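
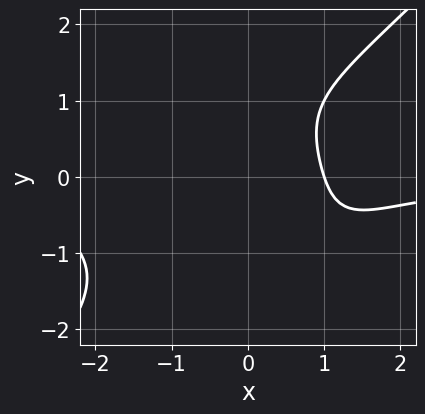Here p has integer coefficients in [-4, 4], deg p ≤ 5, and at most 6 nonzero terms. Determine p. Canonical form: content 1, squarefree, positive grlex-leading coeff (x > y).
x^3*y - y^4 + 3*x - 3

(a) The degree is 4 — no degree-3 curve has this shape.
(b) From the visible intercepts: the curve avoids every integer y-axis point in the box; it crosses the x-axis at the gridline x = 1.
(c) Putting this together gives p.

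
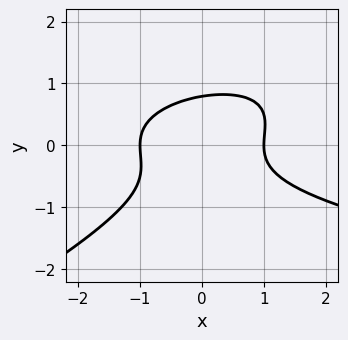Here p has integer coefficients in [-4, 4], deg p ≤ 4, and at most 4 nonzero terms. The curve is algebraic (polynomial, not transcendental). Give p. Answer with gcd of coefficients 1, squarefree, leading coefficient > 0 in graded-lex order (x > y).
x*y^2 - 2*y^3 - x^2 + 1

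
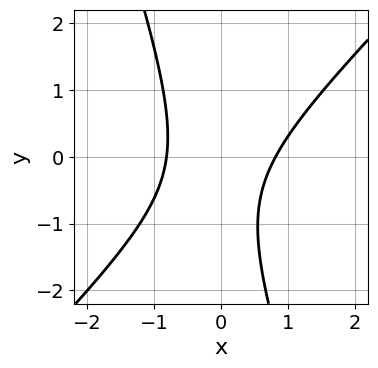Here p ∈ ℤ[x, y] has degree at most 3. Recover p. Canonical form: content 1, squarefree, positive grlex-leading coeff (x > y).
deg p = 2.
Against the integer gridlines: it misses every integer gridline on the y-axis.
Together with the visible shape, these determine p as stated.

3*x^2 - 2*x*y - y^2 - y - 2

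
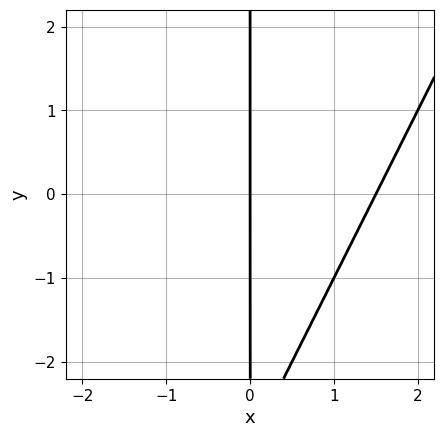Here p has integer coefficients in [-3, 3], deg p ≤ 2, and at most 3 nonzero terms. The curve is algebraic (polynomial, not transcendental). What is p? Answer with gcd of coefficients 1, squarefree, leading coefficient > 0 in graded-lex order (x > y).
First, deg p = 2.
Then, reading off the gridlines: it meets the x-axis at x = 0 (among the integer gridlines); the visible y-axis segment lies entirely on the curve.
Finally, putting this together gives p.

2*x^2 - x*y - 3*x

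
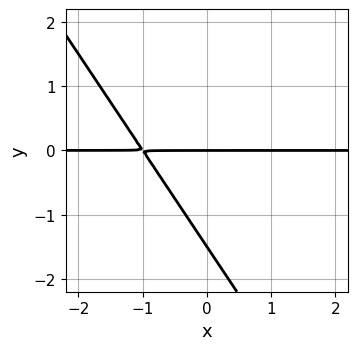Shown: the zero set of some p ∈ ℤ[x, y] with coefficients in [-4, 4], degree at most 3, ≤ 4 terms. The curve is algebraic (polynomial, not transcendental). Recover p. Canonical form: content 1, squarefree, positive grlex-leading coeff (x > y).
3*x*y + 2*y^2 + 3*y

First, deg p = 2. No degree-1 curve has this shape.
Then, observable constraints: it meets the y-axis at y = 0 (among the integer gridlines); the visible x-axis segment lies entirely on the curve.
Finally, solving for integer coefficients yields p as stated.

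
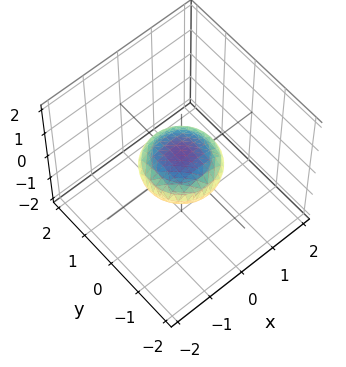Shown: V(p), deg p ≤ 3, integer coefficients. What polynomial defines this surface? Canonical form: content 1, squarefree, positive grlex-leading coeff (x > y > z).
1. deg p = 2.
2. Symmetries: rotational symmetry about the z-axis ⇒ p depends on x, y only through x² + y².
3. Observable constraints: a circular section at z = 0 has radius exactly 1; among the integer gridlines, it crosses the x-axis at x ∈ {-1, 1}; the y-axis gridline crossings are at y ∈ {-1, 1}.
4. Putting this together gives p.

x^2 + y^2 + 3*z^2 - 1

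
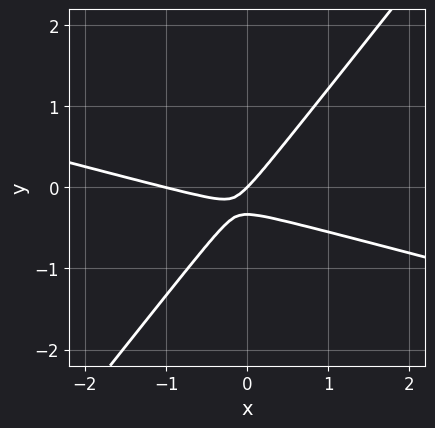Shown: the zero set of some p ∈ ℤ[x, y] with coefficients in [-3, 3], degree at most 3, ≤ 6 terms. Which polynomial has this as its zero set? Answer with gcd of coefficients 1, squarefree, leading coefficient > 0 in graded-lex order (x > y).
1. Degree: the shape is more complex than any degree-1 curve, so deg p = 2.
2. Checking where it meets the axes: among the integer gridlines, it crosses the x-axis at x ∈ {-1, 0}; it crosses the y-axis at the gridline y = 0.
3. Matching integer coefficients to the picture gives p.

x^2 + 3*x*y - 3*y^2 + x - y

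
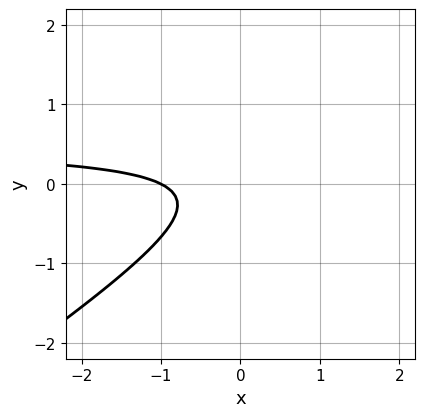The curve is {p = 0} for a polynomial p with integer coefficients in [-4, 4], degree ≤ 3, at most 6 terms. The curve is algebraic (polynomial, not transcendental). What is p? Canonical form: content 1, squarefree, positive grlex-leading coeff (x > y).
2*x*y - 3*y^2 - x - 1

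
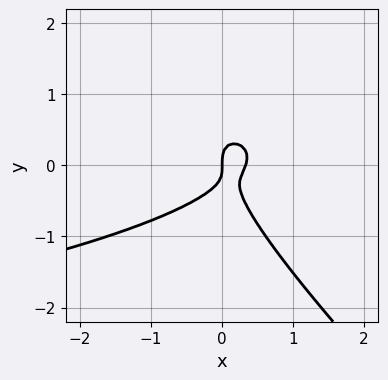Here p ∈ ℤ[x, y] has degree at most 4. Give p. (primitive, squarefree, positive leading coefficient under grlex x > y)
3*x*y^2 + 3*y^3 + 3*x^2 - x*y - x

First, the degree is 3 — no degree-2 curve has this shape.
Then, from the axis intercepts and sections: it crosses the x-axis at the gridline x = 0; one y-axis crossing is at y = 0.
Finally, together with the visible shape, these determine p as stated.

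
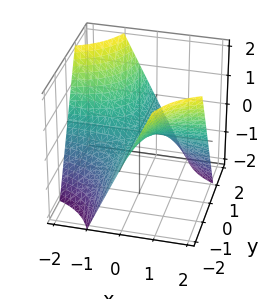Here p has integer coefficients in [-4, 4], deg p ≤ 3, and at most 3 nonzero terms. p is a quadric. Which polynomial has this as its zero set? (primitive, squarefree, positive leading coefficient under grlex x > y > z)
First, the degree is 2 — a hyperbolic paraboloid; a quadric.
Next, checking where it meets the axes: one z-axis crossing is at z = 0; the visible x-axis segment lies entirely on the surface; the visible y-axis segment lies entirely on the surface.
Finally, assembling these constraints gives the stated polynomial.

x*y + z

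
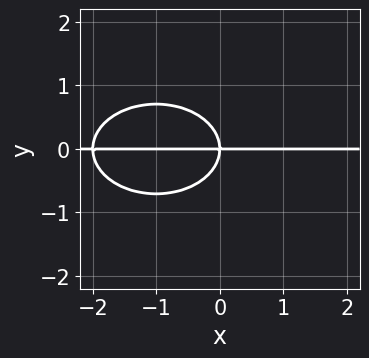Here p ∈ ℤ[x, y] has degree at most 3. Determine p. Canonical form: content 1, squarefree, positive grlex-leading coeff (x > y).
x^2*y + 2*y^3 + 2*x*y

1. deg p = 3. No degree-2 curve has this shape.
2. From the axis intercepts and sections: it crosses the y-axis at the gridline y = 0; the visible x-axis segment lies entirely on the curve.
3. Solving for integer coefficients yields p as stated.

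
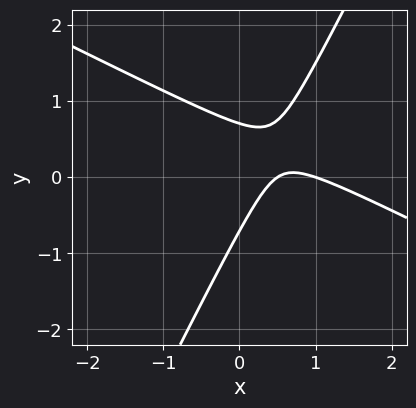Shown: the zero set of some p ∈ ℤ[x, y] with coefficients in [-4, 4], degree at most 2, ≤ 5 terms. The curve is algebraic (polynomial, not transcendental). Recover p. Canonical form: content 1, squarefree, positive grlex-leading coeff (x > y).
(a) The degree is 2 — a generic line meets the curve in up to 2 points.
(b) From the axis intercepts and sections: it crosses the x-axis at the gridline x = 1.
(c) Together with the visible shape, these determine p as stated.

2*x^2 + 3*x*y - 2*y^2 - 3*x + 1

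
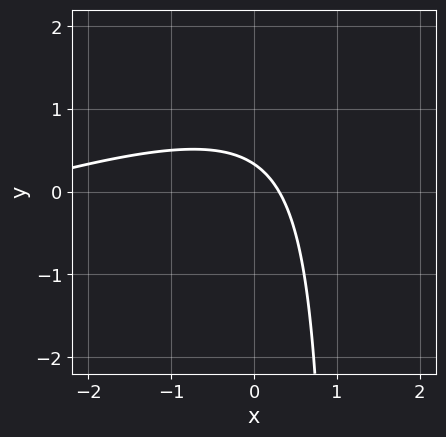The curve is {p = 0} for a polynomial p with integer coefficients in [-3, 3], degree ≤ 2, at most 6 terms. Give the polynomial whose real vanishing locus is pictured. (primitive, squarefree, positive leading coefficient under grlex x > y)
x^2 - 3*x*y + 3*x + 3*y - 1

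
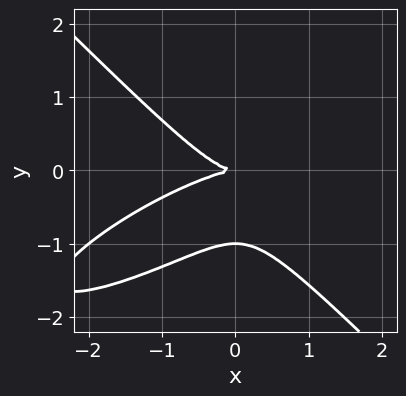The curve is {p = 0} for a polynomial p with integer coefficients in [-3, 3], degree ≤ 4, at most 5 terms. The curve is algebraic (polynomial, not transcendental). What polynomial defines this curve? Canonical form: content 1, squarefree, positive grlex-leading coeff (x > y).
First, the degree is 3 — a generic line meets the curve in up to 3 points.
Next, observable constraints: among the integer gridlines, it crosses the y-axis at y ∈ {-1, 0}; it meets the x-axis at x = 0 (among the integer gridlines).
Finally, together with the visible shape, these determine p as stated.

x^3 - 2*x^2*y + 3*y^3 + 3*y^2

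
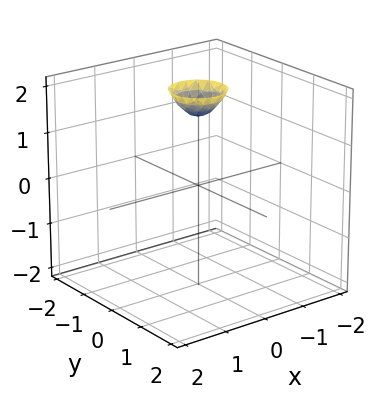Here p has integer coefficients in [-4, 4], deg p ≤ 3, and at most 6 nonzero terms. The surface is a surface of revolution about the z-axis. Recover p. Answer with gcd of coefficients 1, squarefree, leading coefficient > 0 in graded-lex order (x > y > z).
3*x^2 + 3*y^2 - 2*z + 3

(a) deg p = 2. The shape is more complex than any degree-1 surface.
(b) Symmetries: every cross-section ⟂ z is a circle, so x, y appear only via x² + y².
(c) Observable constraints: the surface avoids every integer x-axis point in the box; a circular section at z = 2 has radius between 0 and 1; the surface avoids every integer y-axis point in the box.
(d) These observations pin down the coefficients.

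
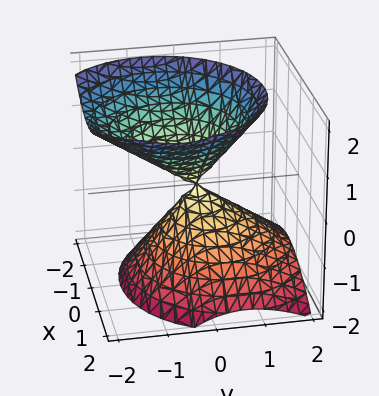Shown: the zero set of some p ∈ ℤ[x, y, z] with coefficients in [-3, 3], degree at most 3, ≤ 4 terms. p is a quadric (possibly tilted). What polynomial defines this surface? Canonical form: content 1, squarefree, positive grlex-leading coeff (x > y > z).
3*x^2 + 3*y^2 + 2*y*z - 3*z^2

1. I count 2 distinct pieces.
2. Degree: no degree-1 surface has this shape, so deg p = 2.
3. Checking where it meets the axes: one y-axis crossing is at y = 0; one x-axis crossing is at x = 0.
4. These observations pin down the coefficients.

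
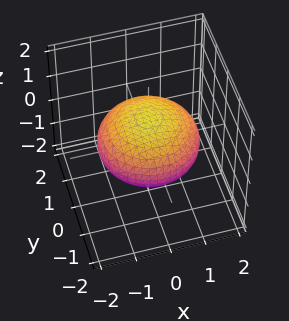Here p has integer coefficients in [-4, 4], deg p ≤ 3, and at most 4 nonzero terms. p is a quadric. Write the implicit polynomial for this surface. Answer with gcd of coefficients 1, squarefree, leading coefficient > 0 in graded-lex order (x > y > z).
x^2 + y^2 + 2*z^2 - 2

Degree: bounded and convex; a quadric, so deg p = 2.
Symmetries: mirror symmetry z ↦ −z ⇒ only even powers of z; every cross-section ⟂ z is a circle, so x, y appear only via x² + y².
Checking where it meets the axes: a circular section at z = 0 has radius between 1 and 2; the z-axis gridline crossings are at z ∈ {-1, 1}.
These observations pin down the coefficients.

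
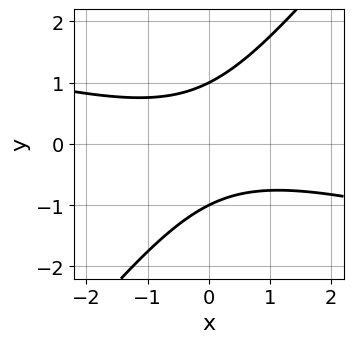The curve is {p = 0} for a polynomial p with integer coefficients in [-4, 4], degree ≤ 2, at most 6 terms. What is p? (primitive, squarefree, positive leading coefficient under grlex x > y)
The degree is 2 — no degree-1 curve has this shape.
Reading off the gridlines: no x-intercept at any integer in the box; among the integer gridlines, it crosses the y-axis at y ∈ {-1, 1}.
The integer polynomial consistent with all of this is the stated p.

x^2 + 3*x*y - 3*y^2 + 3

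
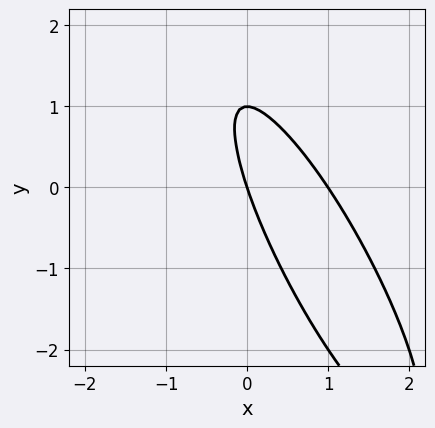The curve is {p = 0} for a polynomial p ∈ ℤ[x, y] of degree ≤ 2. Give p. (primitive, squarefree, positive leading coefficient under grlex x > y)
3*x^2 + 3*x*y + y^2 - 3*x - y

deg p = 2. A generic line meets the curve in up to 2 points.
Reading off the gridlines: among the integer gridlines, it crosses the y-axis at y ∈ {0, 1}; among the integer gridlines, it crosses the x-axis at x ∈ {0, 1}.
The integer polynomial consistent with all of this is the stated p.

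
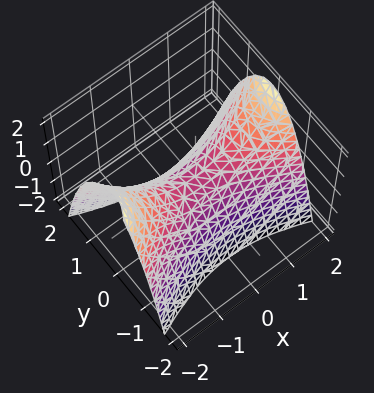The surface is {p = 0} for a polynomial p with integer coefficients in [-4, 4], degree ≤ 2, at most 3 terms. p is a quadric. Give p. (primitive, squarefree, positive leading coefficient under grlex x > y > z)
x^2 - 3*y^2 - 2*z

1. deg p = 2. A hyperbolic paraboloid; a quadric.
2. Symmetries: mirror symmetry y ↦ −y ⇒ only even powers of y; the x ↦ −x reflection is a symmetry, so x appears only in even powers.
3. From the visible intercepts: it crosses the y-axis at the gridline y = 0; one z-axis crossing is at z = 0.
4. Fitting integer coefficients to these (and the overall shape) gives p.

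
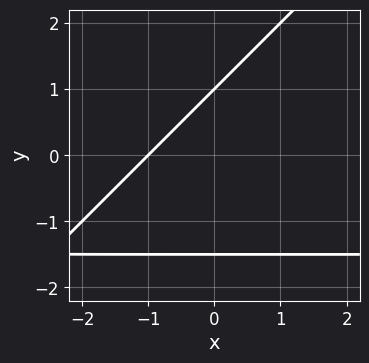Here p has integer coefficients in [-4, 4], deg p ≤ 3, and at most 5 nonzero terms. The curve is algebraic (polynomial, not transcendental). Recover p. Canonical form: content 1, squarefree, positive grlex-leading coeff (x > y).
(a) The degree is 2 — no degree-1 curve has this shape.
(b) Checking where it meets the axes: it crosses the y-axis at the gridline y = 1; one x-axis crossing is at x = -1.
(c) Together with the visible shape, these determine p as stated.

2*x*y - 2*y^2 + 3*x - y + 3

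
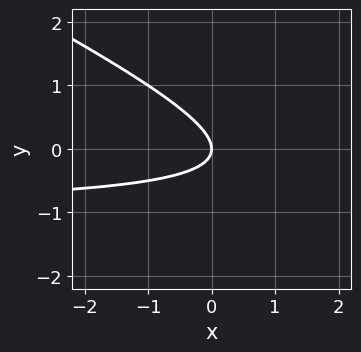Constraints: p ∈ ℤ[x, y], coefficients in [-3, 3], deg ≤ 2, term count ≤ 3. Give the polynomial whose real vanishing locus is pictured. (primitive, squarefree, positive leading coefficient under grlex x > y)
x*y + 2*y^2 + x

First, degree: no degree-1 curve has this shape, so deg p = 2.
Then, against the integer gridlines: it crosses the x-axis at the gridline x = 0; it meets the y-axis at y = 0 (among the integer gridlines).
Finally, solving for integer coefficients yields p as stated.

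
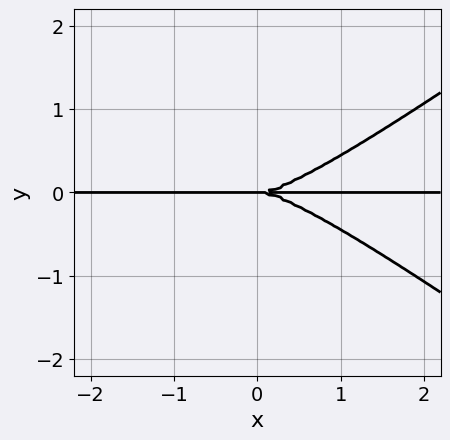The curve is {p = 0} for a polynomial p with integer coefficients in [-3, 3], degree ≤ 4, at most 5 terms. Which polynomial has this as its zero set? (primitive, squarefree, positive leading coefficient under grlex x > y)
x^3*y - 2*x*y^3 - 3*y^3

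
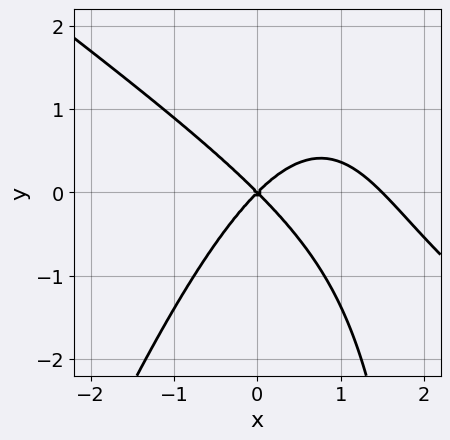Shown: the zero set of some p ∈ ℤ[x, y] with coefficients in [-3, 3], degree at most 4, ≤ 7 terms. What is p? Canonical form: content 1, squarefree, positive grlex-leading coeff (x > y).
First, the degree is 3 — a generic line meets the curve in up to 3 points.
Next, from the axis intercepts and sections: it meets the y-axis at y = 0 (among the integer gridlines); one x-axis crossing is at x = 0.
Finally, putting this together gives p.

2*x^3 + 2*x^2*y - x*y^2 - 3*x^2 + 3*y^2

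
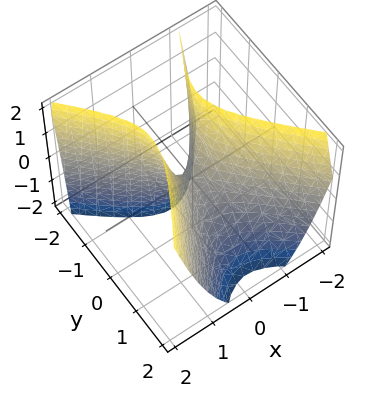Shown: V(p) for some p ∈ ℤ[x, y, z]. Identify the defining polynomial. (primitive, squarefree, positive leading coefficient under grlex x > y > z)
3*x^2 + x*y - 2*y^2 - y*z - z

1. The degree is 2 — the shape is more complex than any degree-1 surface.
2. Checking where it meets the axes: it meets the y-axis at y = 0 (among the integer gridlines); it meets the z-axis at z = 0 (among the integer gridlines); one x-axis crossing is at x = 0.
3. The integer polynomial consistent with all of this is the stated p.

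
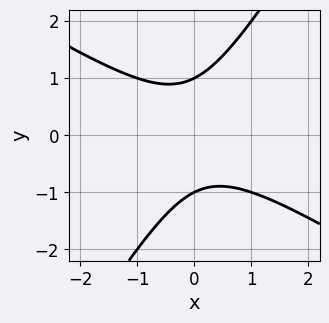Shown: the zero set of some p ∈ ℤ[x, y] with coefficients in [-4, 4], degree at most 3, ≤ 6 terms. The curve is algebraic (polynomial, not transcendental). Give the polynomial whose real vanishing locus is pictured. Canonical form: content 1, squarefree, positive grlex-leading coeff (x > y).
x^2 + x*y - y^2 + 1

1. Degree: no degree-1 curve has this shape, so deg p = 2.
2. From the visible intercepts: among the integer gridlines, it crosses the y-axis at y ∈ {-1, 1}; the curve avoids every integer x-axis point in the box.
3. The integer polynomial consistent with all of this is the stated p.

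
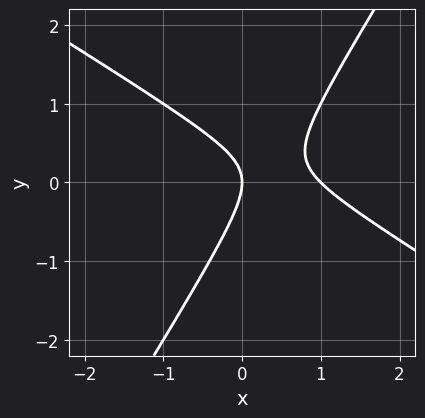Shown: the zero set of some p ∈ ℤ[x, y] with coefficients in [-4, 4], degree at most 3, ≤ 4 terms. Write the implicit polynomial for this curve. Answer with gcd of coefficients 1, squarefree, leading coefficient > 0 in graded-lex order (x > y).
x^2 + x*y - y^2 - x

First, deg p = 2. A generic line meets the curve in up to 2 points.
Then, observable constraints: among the integer gridlines, it crosses the x-axis at x ∈ {0, 1}; one y-axis crossing is at y = 0.
Finally, solving for integer coefficients yields p as stated.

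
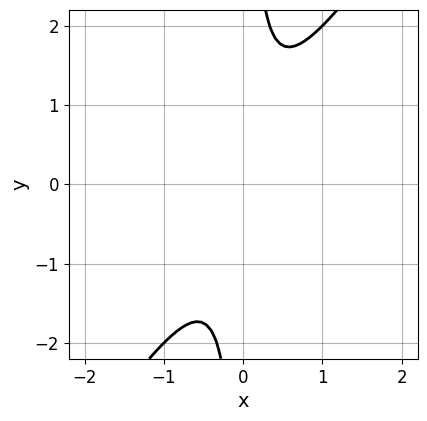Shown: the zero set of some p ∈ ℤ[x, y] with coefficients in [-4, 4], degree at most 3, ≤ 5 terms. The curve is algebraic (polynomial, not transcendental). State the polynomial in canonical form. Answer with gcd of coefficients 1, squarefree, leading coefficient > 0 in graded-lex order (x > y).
First, deg p = 2. A generic line meets the curve in up to 2 points.
Then, against the integer gridlines: it misses every integer gridline on the y-axis; the curve avoids every integer x-axis point in the box.
Finally, these observations pin down the coefficients.

3*x^2 - 2*x*y + 1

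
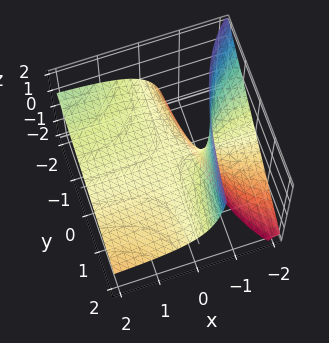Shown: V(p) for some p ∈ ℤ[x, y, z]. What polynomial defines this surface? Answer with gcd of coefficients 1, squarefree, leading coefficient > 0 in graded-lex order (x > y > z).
x*y + 2*x*z + 2*z

deg p = 2.
From the axis intercepts and sections: every point of the x-axis in the box is on the surface; it crosses the z-axis at the gridline z = 0; the visible y-axis segment lies entirely on the surface.
Assembling these constraints gives the stated polynomial.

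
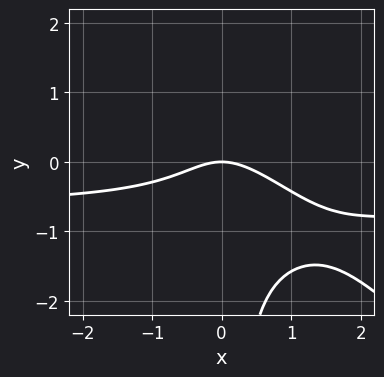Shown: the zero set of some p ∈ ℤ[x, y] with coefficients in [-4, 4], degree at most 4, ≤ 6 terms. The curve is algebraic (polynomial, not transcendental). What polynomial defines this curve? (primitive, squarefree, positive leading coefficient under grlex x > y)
First, the degree is 3 — a generic line meets the curve in up to 3 points.
Next, from the visible intercepts: it crosses the y-axis at the gridline y = 0; it crosses the x-axis at the gridline x = 0.
Finally, the integer polynomial consistent with all of this is the stated p.

3*x^2*y + 3*x*y^2 + 2*x^2 + 3*y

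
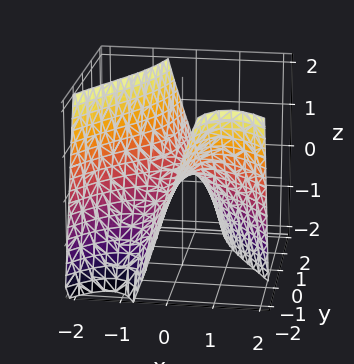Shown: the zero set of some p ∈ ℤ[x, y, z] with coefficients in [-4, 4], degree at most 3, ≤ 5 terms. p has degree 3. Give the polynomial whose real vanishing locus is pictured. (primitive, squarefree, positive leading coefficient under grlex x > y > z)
(a) deg p = 3. No degree-2 surface has this shape.
(b) Observable constraints: one x-axis crossing is at x = 0; every point of the y-axis in the box is on the surface; it crosses the z-axis at the gridline z = 0.
(c) Fitting integer coefficients to these (and the overall shape) gives p.

x^3 + 3*x*y + 2*z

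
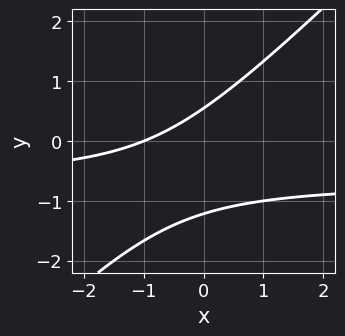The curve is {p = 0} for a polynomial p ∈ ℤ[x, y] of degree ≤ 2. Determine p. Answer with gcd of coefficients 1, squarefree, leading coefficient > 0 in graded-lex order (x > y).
3*x*y - 3*y^2 + 2*x - 2*y + 2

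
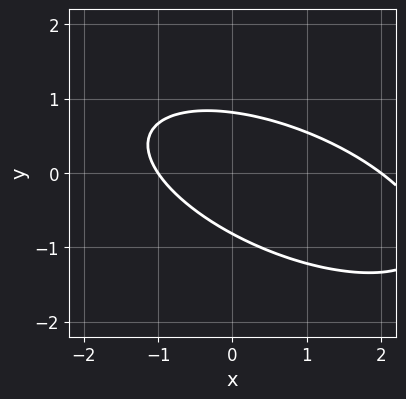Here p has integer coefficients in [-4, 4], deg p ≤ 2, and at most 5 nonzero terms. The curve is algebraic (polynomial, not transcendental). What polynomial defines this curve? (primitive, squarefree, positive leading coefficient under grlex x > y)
(a) The degree is 2 — the shape is more complex than any degree-1 curve.
(b) From the axis intercepts and sections: among the integer gridlines, it crosses the x-axis at x ∈ {-1, 2}.
(c) Fitting integer coefficients to these (and the overall shape) gives p.

x^2 + 2*x*y + 3*y^2 - x - 2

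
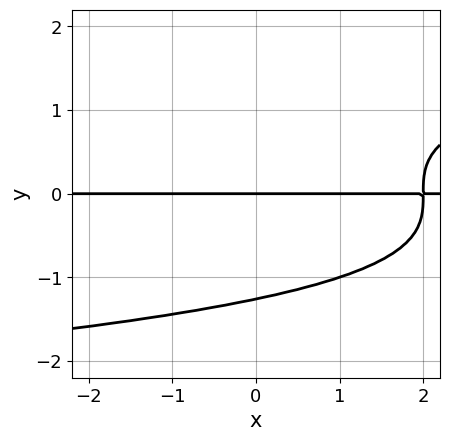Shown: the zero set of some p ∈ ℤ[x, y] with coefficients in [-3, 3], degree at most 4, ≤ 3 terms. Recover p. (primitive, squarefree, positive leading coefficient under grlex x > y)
(a) deg p = 4.
(b) Reading off the gridlines: it meets the y-axis at y = 0 (among the integer gridlines); the visible x-axis segment lies entirely on the curve.
(c) Together with the visible shape, these determine p as stated.

y^4 - x*y + 2*y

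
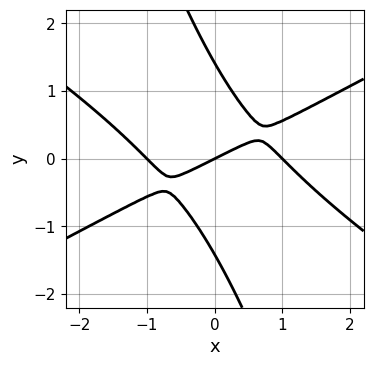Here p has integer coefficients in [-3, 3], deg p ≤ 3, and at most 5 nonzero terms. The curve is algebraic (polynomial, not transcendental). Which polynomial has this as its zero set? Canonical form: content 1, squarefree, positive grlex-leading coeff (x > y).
x^3 - 3*x*y^2 - y^3 - x + 2*y

First, deg p = 3.
Next, checking where it meets the axes: it crosses the y-axis at the gridline y = 0; the x-axis gridline crossings are at x ∈ {-1, 0, 1}.
Finally, the integer polynomial consistent with all of this is the stated p.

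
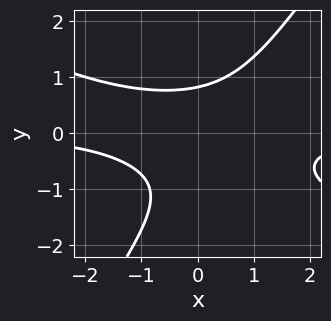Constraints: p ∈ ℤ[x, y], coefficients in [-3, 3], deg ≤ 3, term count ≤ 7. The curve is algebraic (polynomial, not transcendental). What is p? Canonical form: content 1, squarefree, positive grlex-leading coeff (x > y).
First, deg p = 3. The shape is more complex than any degree-2 curve.
Then, from the visible intercepts: it misses every integer gridline on the x-axis.
Finally, these observations pin down the coefficients.

2*x^2*y + 3*x*y^2 - 3*y^3 - 2*y^2 + 3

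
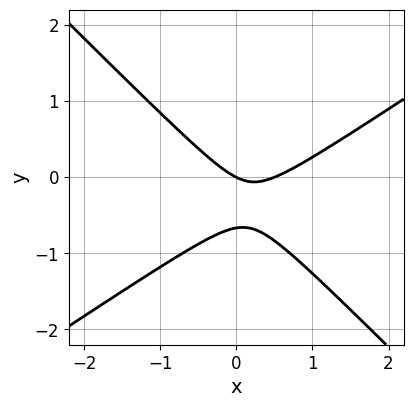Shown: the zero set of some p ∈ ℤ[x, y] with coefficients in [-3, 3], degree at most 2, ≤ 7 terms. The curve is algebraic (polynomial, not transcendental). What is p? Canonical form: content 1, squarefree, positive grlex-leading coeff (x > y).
2*x^2 - x*y - 3*y^2 - x - 2*y

1. The degree is 2 — no degree-1 curve has this shape.
2. Checking where it meets the axes: it crosses the x-axis at the gridline x = 0; it meets the y-axis at y = 0 (among the integer gridlines).
3. The integer polynomial consistent with all of this is the stated p.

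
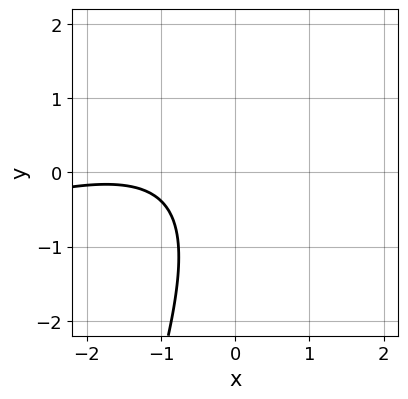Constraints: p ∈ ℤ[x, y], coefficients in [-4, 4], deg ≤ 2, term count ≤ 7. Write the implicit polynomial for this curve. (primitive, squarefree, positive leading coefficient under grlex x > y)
First, deg p = 2. A generic line meets the curve in up to 2 points.
Then, checking where it meets the axes: the curve avoids every integer y-axis point in the box; the curve avoids every integer x-axis point in the box.
Finally, fitting integer coefficients to these (and the overall shape) gives p.

x^2 - 3*x*y + y^2 + 3*x + 3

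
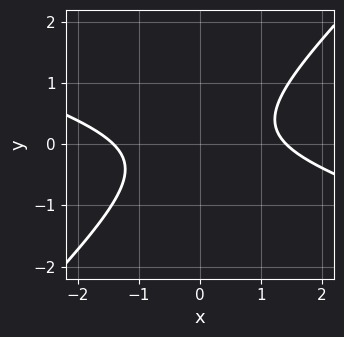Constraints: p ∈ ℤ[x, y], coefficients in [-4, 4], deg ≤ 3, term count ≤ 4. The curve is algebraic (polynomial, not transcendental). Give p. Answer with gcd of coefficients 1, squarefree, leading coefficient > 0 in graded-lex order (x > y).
1. deg p = 2.
2. From the visible intercepts: the curve avoids every integer y-axis point in the box.
3. Fitting integer coefficients to these (and the overall shape) gives p.

x^2 + 2*x*y - 3*y^2 - 2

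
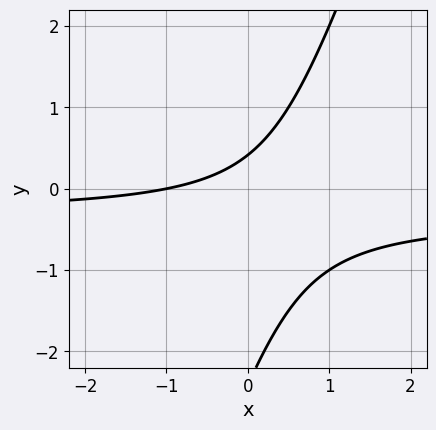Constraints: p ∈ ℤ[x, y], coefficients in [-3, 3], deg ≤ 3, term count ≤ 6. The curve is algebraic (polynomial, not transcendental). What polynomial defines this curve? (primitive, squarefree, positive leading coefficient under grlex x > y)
3*x*y - y^2 + x - 2*y + 1

1. Degree: the shape is more complex than any degree-1 curve, so deg p = 2.
2. Observable constraints: one x-axis crossing is at x = -1.
3. Together with the visible shape, these determine p as stated.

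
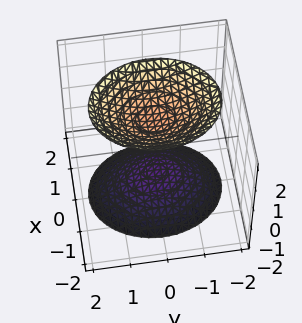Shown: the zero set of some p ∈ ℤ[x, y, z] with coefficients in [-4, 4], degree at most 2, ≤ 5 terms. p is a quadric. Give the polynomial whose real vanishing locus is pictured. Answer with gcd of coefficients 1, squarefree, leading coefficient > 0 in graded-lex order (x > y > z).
3*x^2 + 2*y^2 - 2*z^2 + 3

(a) There are 2 components. They look like related sheets of one shape, so recover p as a whole.
(b) deg p = 2. Two separate bowl-shaped sheets opening away from each other; a quadric.
(c) Symmetries: the x ↦ −x reflection is a symmetry, so x appears only in even powers; it's symmetric under z → −z, forcing even powers of z; it's symmetric under y → −y, forcing even powers of y.
(d) Reading off the gridlines: it misses every integer gridline on the y-axis; no x-intercept at any integer in the box.
(e) Together with the visible shape, these determine p as stated.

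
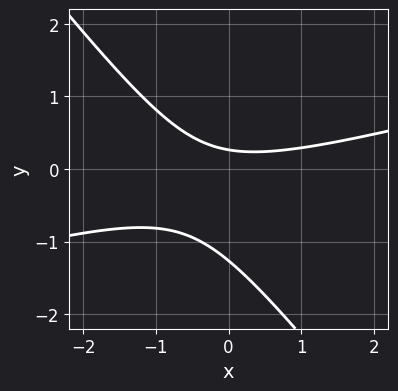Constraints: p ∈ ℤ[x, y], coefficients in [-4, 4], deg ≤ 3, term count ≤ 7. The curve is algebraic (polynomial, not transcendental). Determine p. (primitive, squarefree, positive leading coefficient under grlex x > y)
x^2 - 3*x*y - 3*y^2 - 3*y + 1

(a) deg p = 2.
(b) From the visible intercepts: it misses every integer gridline on the x-axis.
(c) Solving for integer coefficients yields p as stated.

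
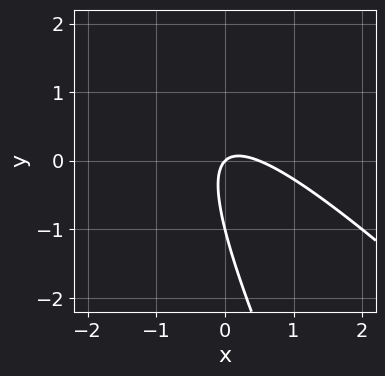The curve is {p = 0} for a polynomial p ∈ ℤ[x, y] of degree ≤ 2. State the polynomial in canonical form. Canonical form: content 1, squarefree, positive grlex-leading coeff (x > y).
2*x^2 + 3*x*y + y^2 - x + y

1. deg p = 2. The shape is more complex than any degree-1 curve.
2. Reading off the gridlines: the y-axis gridline crossings are at y ∈ {-1, 0}; it meets the x-axis at x = 0 (among the integer gridlines).
3. Assembling these constraints gives the stated polynomial.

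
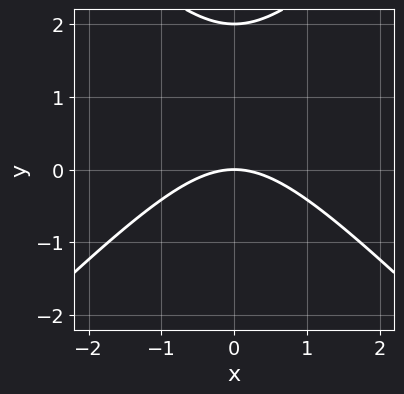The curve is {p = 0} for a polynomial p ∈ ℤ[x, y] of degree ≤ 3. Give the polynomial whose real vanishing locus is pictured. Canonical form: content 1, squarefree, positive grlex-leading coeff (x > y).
1. deg p = 2.
2. Symmetries: the x ↦ −x reflection is a symmetry, so x appears only in even powers.
3. Reading off the gridlines: the y-axis gridline crossings are at y ∈ {0, 2}; it crosses the x-axis at the gridline x = 0.
4. Assembling these constraints gives the stated polynomial.

x^2 - y^2 + 2*y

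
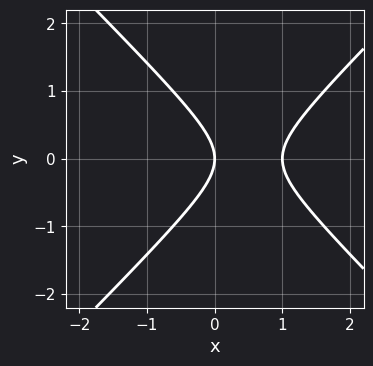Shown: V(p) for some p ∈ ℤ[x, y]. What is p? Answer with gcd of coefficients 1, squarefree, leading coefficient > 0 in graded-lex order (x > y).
x^2 - y^2 - x

The degree is 2 — no degree-1 curve has this shape.
Symmetries: the y ↦ −y reflection is a symmetry, so y appears only in even powers.
Reading off the gridlines: it meets the y-axis at y = 0 (among the integer gridlines); among the integer gridlines, it crosses the x-axis at x ∈ {0, 1}.
Together with the visible shape, these determine p as stated.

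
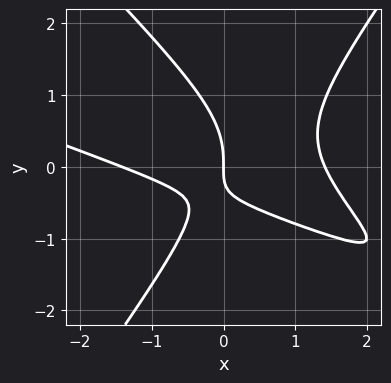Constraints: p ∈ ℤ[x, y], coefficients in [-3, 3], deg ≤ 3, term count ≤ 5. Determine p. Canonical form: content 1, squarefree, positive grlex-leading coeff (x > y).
Degree: a generic line meets the curve in up to 3 points, so deg p = 3.
Observable constraints: it crosses the y-axis at the gridline y = 0; it crosses the x-axis at the gridline x = 0.
These observations pin down the coefficients.

x^3 + 3*x^2*y - 2*y^3 - 3*x*y - 2*x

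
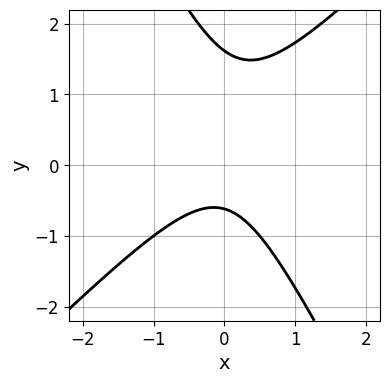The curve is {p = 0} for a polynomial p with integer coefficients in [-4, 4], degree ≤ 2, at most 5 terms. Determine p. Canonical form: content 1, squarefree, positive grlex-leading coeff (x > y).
2*x^2 - x*y - y^2 + y + 1

deg p = 2. A generic line meets the curve in up to 2 points.
Against the integer gridlines: no x-intercept at any integer in the box.
Fitting integer coefficients to these (and the overall shape) gives p.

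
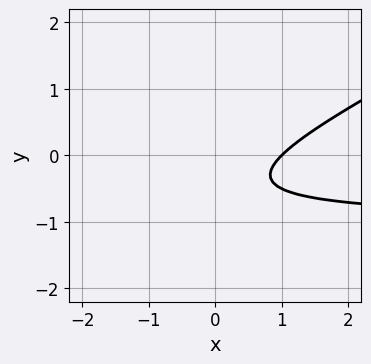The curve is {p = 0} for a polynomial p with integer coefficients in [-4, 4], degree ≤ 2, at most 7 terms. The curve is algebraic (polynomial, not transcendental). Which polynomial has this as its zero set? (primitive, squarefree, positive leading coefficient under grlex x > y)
Degree: a generic line meets the curve in up to 2 points, so deg p = 2.
Observable constraints: the curve avoids every integer y-axis point in the box; it meets the x-axis at x = 1 (among the integer gridlines).
Putting this together gives p.

x*y - 2*y^2 + x - 2*y - 1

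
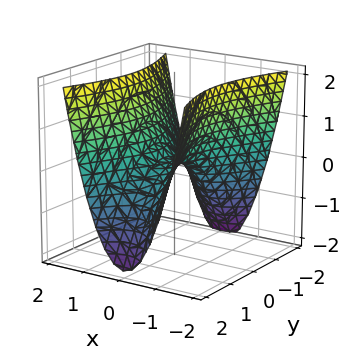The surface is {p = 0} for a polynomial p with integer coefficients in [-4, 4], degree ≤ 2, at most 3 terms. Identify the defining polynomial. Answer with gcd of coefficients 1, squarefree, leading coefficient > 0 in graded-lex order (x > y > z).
3*x^2 - y^2 - 2*z

(a) The degree is 2 — a hyperbolic paraboloid; a quadric.
(b) Symmetries: it's symmetric under y → −y, forcing even powers of y; mirror symmetry x ↦ −x ⇒ only even powers of x.
(c) Checking where it meets the axes: it crosses the x-axis at the gridline x = 0; one y-axis crossing is at y = 0; it meets the z-axis at z = 0 (among the integer gridlines).
(d) The integer polynomial consistent with all of this is the stated p.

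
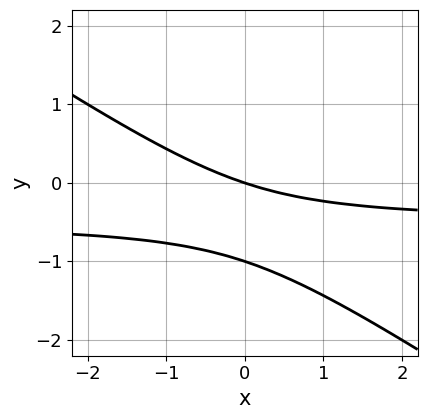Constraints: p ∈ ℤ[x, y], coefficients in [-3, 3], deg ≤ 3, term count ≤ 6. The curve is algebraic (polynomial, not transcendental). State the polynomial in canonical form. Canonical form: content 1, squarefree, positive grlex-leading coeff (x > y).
2*x*y + 3*y^2 + x + 3*y

The degree is 2 — a generic line meets the curve in up to 2 points.
Checking where it meets the axes: among the integer gridlines, it crosses the y-axis at y ∈ {-1, 0}; it crosses the x-axis at the gridline x = 0.
Fitting integer coefficients to these (and the overall shape) gives p.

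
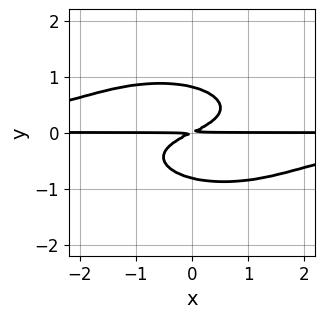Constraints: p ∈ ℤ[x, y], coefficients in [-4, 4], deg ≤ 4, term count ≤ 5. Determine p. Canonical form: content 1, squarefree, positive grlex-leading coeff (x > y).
x^2*y^2 + 3*y^4 + x*y - 2*y^2

1. Degree: no degree-3 curve has this shape, so deg p = 4.
2. Reading off the gridlines: the visible x-axis segment lies entirely on the curve.
3. Assembling these constraints gives the stated polynomial.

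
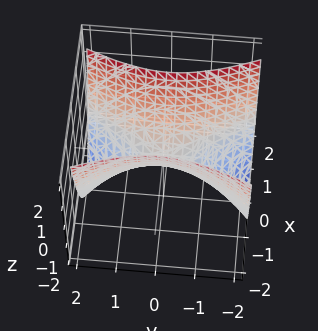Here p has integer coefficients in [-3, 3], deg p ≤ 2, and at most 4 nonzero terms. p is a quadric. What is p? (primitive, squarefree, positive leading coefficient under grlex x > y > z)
3*x^2 - y^2 - 2*z

deg p = 2.
Symmetries: the y ↦ −y reflection is a symmetry, so y appears only in even powers; mirror symmetry x ↦ −x ⇒ only even powers of x.
Reading off the gridlines: it crosses the y-axis at the gridline y = 0; one z-axis crossing is at z = 0.
Fitting integer coefficients to these (and the overall shape) gives p.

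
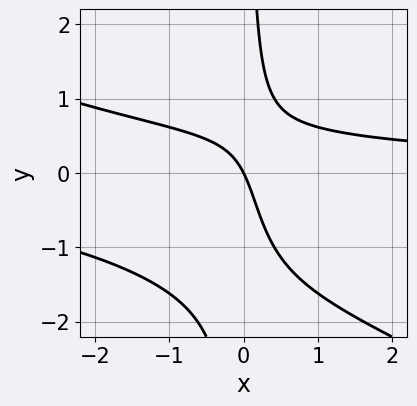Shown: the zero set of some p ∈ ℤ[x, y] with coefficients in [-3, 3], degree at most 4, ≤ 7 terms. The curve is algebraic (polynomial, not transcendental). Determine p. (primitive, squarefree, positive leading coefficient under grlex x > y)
x^2*y + 2*x*y^2 + 2*x*y - 2*x - y

(a) deg p = 3. The shape is more complex than any degree-2 curve.
(b) Checking where it meets the axes: one y-axis crossing is at y = 0; it meets the x-axis at x = 0 (among the integer gridlines).
(c) These observations pin down the coefficients.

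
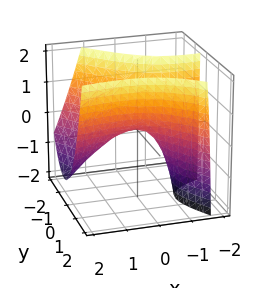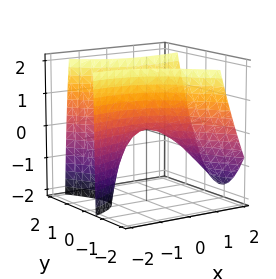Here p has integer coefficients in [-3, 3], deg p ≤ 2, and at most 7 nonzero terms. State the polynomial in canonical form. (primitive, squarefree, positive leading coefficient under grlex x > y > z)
x^2 - 3*x*y + x*z - 3*y^2 + 2*z

First, the degree is 2 — a generic line meets the surface in up to 2 points.
Then, against the integer gridlines: it meets the z-axis at z = 0 (among the integer gridlines); it meets the x-axis at x = 0 (among the integer gridlines).
Finally, the integer polynomial consistent with all of this is the stated p.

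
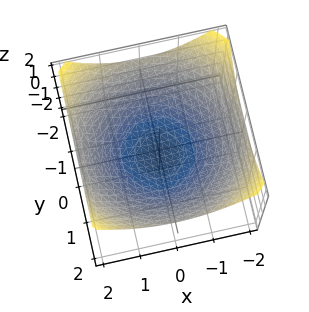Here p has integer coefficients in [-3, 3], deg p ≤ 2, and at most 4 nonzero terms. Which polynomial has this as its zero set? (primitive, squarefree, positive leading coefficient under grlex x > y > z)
(a) The degree is 2 — a generic line meets the surface in up to 2 points.
(b) Symmetries: the surface is invariant under rotation about z: p = q(x² + y², z).
(c) Reading off the gridlines: a circular section at z = 0 has radius between 1 and 2.
(d) Assembling these constraints gives the stated polynomial.

x^2 + y^2 - 3*z - 2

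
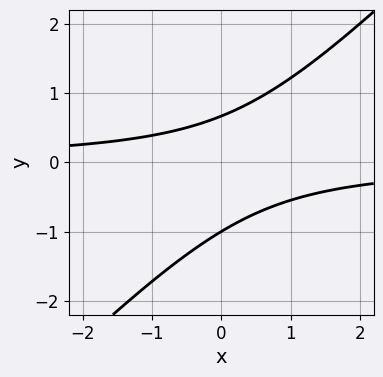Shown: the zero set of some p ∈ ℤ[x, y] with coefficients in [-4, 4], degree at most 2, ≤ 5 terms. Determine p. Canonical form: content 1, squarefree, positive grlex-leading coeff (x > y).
First, the degree is 2 — the shape is more complex than any degree-1 curve.
Next, checking where it meets the axes: it misses every integer gridline on the x-axis; one y-axis crossing is at y = -1.
Finally, assembling these constraints gives the stated polynomial.

3*x*y - 3*y^2 - y + 2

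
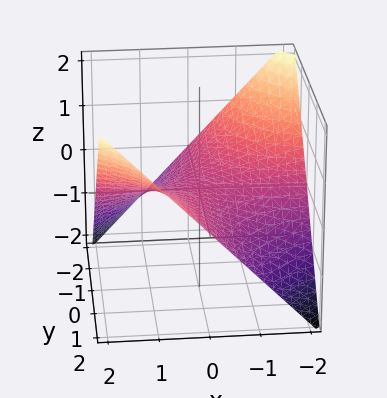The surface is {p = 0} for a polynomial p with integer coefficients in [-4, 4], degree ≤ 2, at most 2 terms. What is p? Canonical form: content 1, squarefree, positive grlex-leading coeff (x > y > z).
x*y - 2*z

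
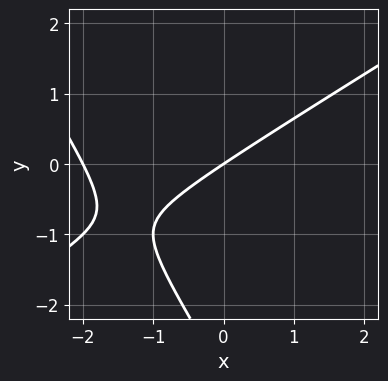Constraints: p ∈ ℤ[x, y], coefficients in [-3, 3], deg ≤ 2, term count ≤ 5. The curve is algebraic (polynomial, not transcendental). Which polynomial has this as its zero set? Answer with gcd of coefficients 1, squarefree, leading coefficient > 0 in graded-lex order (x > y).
x^2 - x*y - y^2 + 2*x - 3*y

First, degree: the shape is more complex than any degree-1 curve, so deg p = 2.
Then, observable constraints: the x-axis gridline crossings are at x ∈ {-2, 0}; it meets the y-axis at y = 0 (among the integer gridlines).
Finally, assembling these constraints gives the stated polynomial.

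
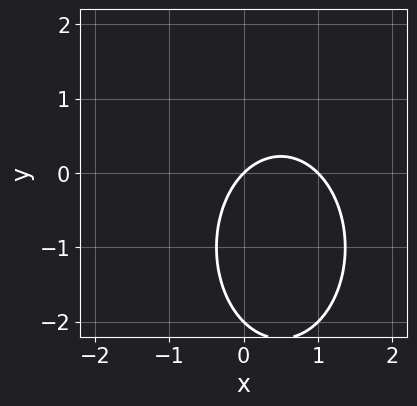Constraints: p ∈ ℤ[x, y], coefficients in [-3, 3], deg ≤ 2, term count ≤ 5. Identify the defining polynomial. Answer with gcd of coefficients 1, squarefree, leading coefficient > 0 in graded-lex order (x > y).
First, the degree is 2 — no degree-1 curve has this shape.
Next, checking where it meets the axes: among the integer gridlines, it crosses the x-axis at x ∈ {0, 1}; the y-axis gridline crossings are at y ∈ {-2, 0}.
Finally, putting this together gives p.

2*x^2 + y^2 - 2*x + 2*y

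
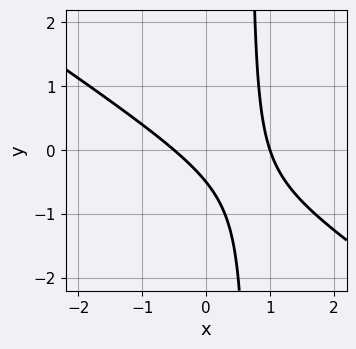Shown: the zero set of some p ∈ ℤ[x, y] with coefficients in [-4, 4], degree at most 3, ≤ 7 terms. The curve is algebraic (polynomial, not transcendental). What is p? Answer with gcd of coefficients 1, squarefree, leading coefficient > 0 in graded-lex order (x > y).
deg p = 2. The shape is more complex than any degree-1 curve.
Reading off the gridlines: it meets the x-axis at x = 1 (among the integer gridlines).
The integer polynomial consistent with all of this is the stated p.

2*x^2 + 3*x*y - x - 2*y - 1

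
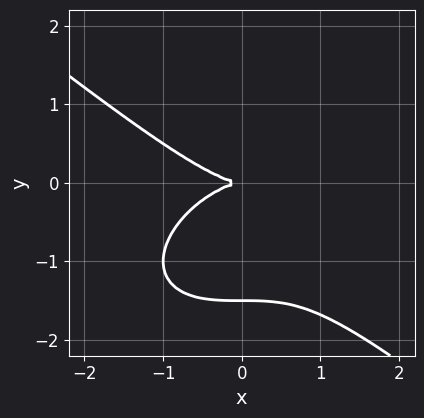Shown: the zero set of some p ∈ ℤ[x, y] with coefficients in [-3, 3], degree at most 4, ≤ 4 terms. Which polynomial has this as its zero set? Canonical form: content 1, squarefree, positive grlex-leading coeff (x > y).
(a) The degree is 3 — the shape is more complex than any degree-2 curve.
(b) Against the integer gridlines: it crosses the y-axis at the gridline y = 0; one x-axis crossing is at x = 0.
(c) These observations pin down the coefficients.

x^3 + 2*y^3 + 3*y^2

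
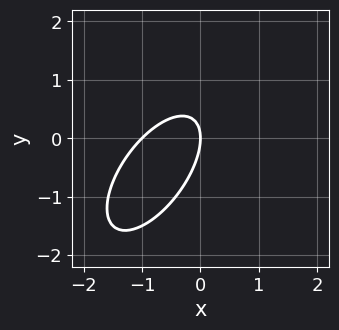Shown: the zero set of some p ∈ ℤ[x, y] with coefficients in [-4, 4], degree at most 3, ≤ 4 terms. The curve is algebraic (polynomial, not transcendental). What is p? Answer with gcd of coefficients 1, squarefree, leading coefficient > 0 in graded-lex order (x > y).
3*x^2 - 3*x*y + 2*y^2 + 3*x

First, the degree is 2 — no degree-1 curve has this shape.
Next, checking where it meets the axes: the x-axis gridline crossings are at x ∈ {-1, 0}; it meets the y-axis at y = 0 (among the integer gridlines).
Finally, solving for integer coefficients yields p as stated.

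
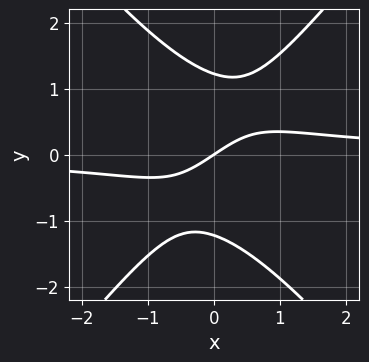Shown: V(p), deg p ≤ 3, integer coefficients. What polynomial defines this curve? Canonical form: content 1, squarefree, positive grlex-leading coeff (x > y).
3*x^2*y - 2*y^3 - 2*x + 3*y

First, degree: no degree-2 curve has this shape, so deg p = 3.
Next, from the axis intercepts and sections: one y-axis crossing is at y = 0; one x-axis crossing is at x = 0.
Finally, solving for integer coefficients yields p as stated.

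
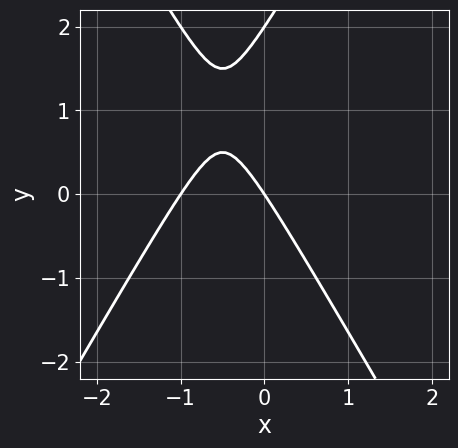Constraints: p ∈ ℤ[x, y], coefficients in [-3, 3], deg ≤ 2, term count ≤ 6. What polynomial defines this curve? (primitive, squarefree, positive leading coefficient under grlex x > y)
1. deg p = 2. The shape is more complex than any degree-1 curve.
2. Checking where it meets the axes: among the integer gridlines, it crosses the y-axis at y ∈ {0, 2}; the x-axis gridline crossings are at x ∈ {-1, 0}.
3. The integer polynomial consistent with all of this is the stated p.

3*x^2 - y^2 + 3*x + 2*y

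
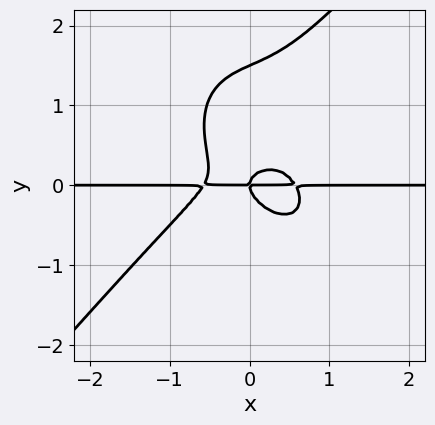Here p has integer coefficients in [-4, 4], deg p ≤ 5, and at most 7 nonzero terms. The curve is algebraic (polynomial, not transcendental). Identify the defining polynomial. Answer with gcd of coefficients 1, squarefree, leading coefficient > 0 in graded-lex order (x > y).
3*x^3*y - 2*y^4 + 2*x*y^2 + 3*y^3 - x*y

First, degree: no degree-3 curve has this shape, so deg p = 4.
Then, against the integer gridlines: every point of the x-axis in the box is on the curve; it meets the y-axis at y = 0 (among the integer gridlines).
Finally, putting this together gives p.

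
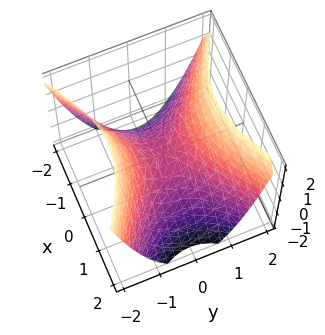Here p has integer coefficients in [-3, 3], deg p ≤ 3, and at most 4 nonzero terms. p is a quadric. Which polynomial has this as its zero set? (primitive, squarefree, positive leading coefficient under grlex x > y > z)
First, deg p = 2. A hyperbolic paraboloid; a quadric.
Next, symmetries: mirror symmetry x ↦ −x ⇒ only even powers of x; it's symmetric under y → −y, forcing even powers of y.
Next, checking where it meets the axes: it crosses the x-axis at the gridline x = 0; it crosses the z-axis at the gridline z = 0; one y-axis crossing is at y = 0.
Finally, matching integer coefficients to the picture gives p.

2*x^2 - 3*y^2 + 3*z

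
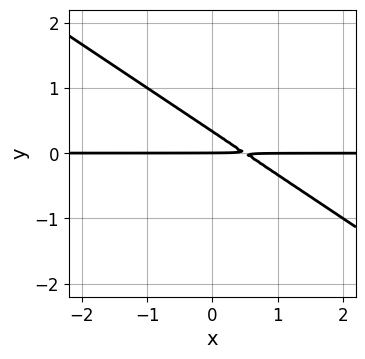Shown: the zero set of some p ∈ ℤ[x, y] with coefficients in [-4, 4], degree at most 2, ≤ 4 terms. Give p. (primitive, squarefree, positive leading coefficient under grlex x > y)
2*x*y + 3*y^2 - y

(a) deg p = 2.
(b) Observable constraints: every point of the x-axis in the box is on the curve; it crosses the y-axis at the gridline y = 0.
(c) Together with the visible shape, these determine p as stated.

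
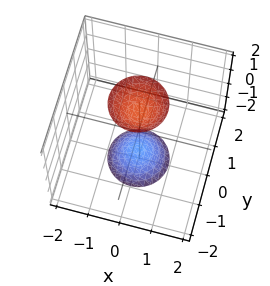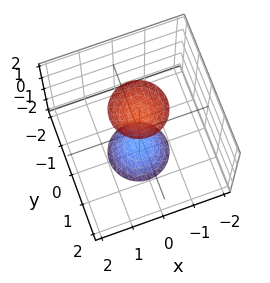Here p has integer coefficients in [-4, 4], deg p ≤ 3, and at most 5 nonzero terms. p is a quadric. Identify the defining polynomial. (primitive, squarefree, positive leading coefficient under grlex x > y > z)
1. There are 2 components. They look like related sheets of one shape, so recover p as a whole.
2. The degree is 2 — two separate bowl-shaped sheets opening away from each other; a quadric.
3. Symmetries: mirror symmetry z ↦ −z ⇒ only even powers of z; rotational symmetry about the z-axis ⇒ p depends on x, y only through x² + y².
4. Reading off the gridlines: the surface avoids every integer y-axis point in the box; a circular section at z = -2 has radius between 0 and 1.
5. Together with the visible shape, these determine p as stated.

3*x^2 + 3*y^2 - z^2 + 2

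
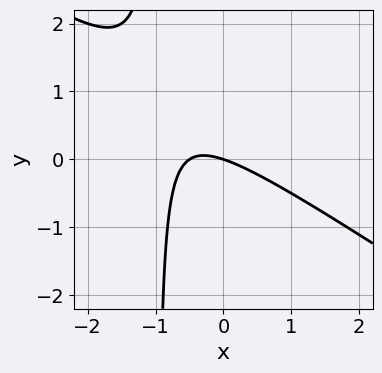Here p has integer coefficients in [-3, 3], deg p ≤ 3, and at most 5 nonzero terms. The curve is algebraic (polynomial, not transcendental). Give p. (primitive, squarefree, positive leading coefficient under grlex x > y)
2*x^2 + 3*x*y + x + 3*y

deg p = 2. No degree-1 curve has this shape.
Checking where it meets the axes: it meets the x-axis at x = 0 (among the integer gridlines); one y-axis crossing is at y = 0.
Together with the visible shape, these determine p as stated.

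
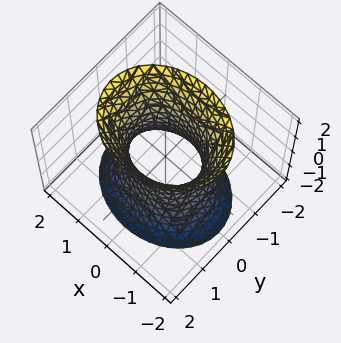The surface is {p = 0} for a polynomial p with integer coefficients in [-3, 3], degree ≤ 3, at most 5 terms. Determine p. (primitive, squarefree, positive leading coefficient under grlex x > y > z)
First, deg p = 2.
Then, symmetries: it's symmetric under x → −x, forcing even powers of x; mirror symmetry y ↦ −y ⇒ only even powers of y; it's symmetric under z → −z, forcing even powers of z.
Then, from the axis intercepts and sections: the x-axis gridline crossings are at x ∈ {-1, 1}; the surface avoids every integer z-axis point in the box.
Finally, assembling these constraints gives the stated polynomial.

2*x^2 + 3*y^2 - z^2 - 2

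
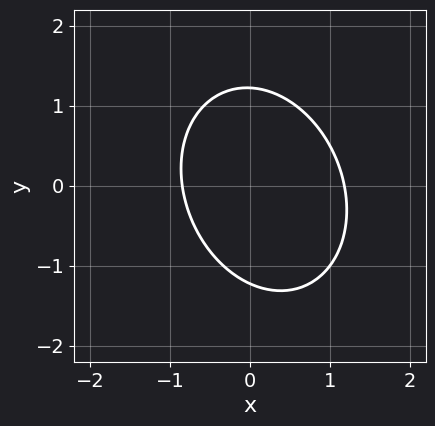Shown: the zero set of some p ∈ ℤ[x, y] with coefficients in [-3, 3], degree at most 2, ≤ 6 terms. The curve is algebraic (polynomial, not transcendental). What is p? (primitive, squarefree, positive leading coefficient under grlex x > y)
1. The degree is 2 — the shape is more complex than any degree-1 curve.
2. Solving for integer coefficients yields p as stated.

3*x^2 + x*y + 2*y^2 - x - 3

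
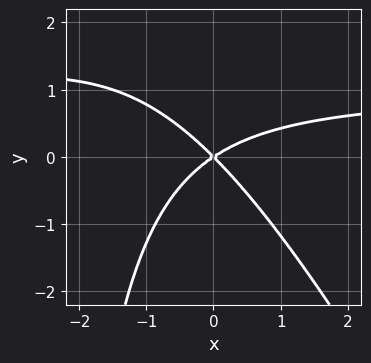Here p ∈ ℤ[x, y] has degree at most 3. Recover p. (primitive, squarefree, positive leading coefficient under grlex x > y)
First, the degree is 3 — a generic line meets the curve in up to 3 points.
Next, reading off the gridlines: it meets the x-axis at x = 0 (among the integer gridlines); it crosses the y-axis at the gridline y = 0.
Finally, matching integer coefficients to the picture gives p.

2*x^2*y + x*y^2 - 2*x^2 + x*y + 3*y^2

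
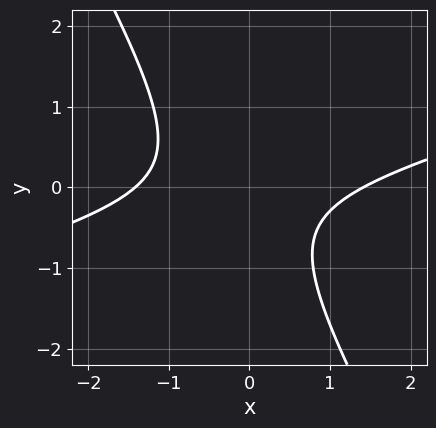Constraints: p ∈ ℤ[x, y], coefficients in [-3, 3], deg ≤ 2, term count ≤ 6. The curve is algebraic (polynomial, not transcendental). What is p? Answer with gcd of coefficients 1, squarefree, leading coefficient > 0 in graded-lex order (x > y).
x^2 - 3*x*y - 2*y^2 - y - 2

deg p = 2. No degree-1 curve has this shape.
Reading off the gridlines: it misses every integer gridline on the y-axis.
Together with the visible shape, these determine p as stated.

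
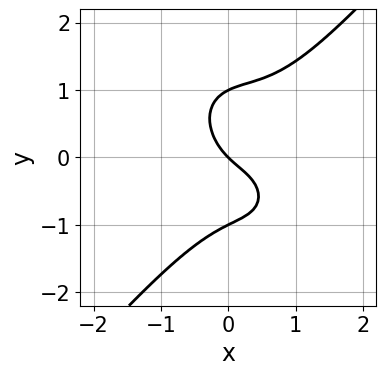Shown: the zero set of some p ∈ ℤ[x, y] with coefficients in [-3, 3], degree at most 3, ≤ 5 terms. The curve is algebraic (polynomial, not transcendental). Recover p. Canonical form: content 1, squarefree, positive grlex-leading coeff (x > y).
3*x^3 - 2*y^3 - 2*x^2 + 2*x + 2*y

1. Degree: no degree-2 curve has this shape, so deg p = 3.
2. From the axis intercepts and sections: one x-axis crossing is at x = 0; the y-axis gridline crossings are at y ∈ {-1, 0, 1}.
3. Putting this together gives p.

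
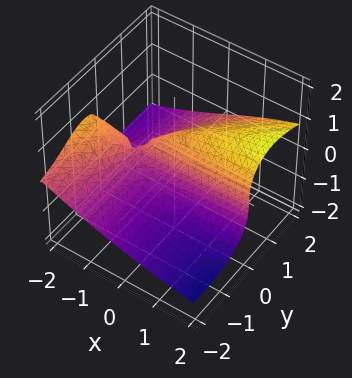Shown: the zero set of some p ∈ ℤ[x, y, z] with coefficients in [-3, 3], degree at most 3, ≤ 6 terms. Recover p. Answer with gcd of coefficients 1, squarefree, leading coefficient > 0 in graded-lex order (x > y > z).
2*y^2*z + 2*z^3 - 2*x*y + y^2 - 2*y

(a) The degree is 3 — a generic line meets the surface in up to 3 points.
(b) Observable constraints: every point of the x-axis in the box is on the surface; the y-axis gridline crossings are at y ∈ {0, 2}.
(c) These observations pin down the coefficients.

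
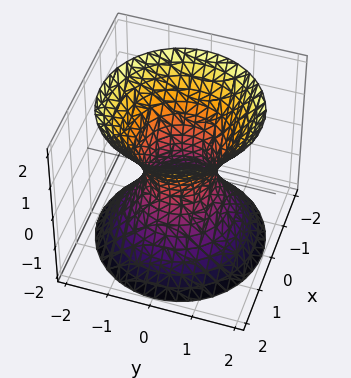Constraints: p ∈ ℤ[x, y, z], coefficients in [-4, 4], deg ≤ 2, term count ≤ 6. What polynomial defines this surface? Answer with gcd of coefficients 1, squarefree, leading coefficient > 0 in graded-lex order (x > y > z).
3*x^2 + 3*y^2 - 2*z^2 - 2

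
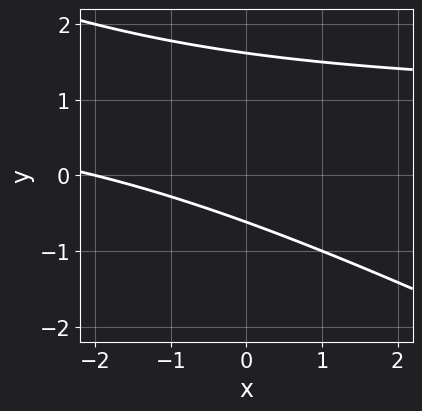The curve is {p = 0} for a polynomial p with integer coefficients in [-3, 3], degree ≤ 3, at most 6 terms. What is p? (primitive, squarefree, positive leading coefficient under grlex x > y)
x*y + 2*y^2 - x - 2*y - 2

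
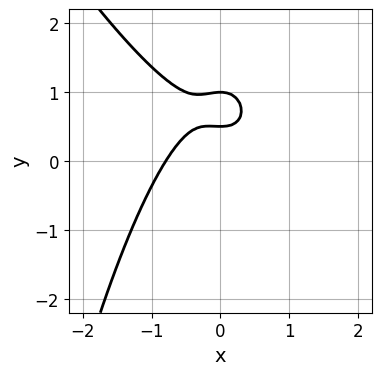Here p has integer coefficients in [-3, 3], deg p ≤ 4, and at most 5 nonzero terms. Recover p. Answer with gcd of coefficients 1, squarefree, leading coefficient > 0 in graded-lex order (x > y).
First, deg p = 3. A generic line meets the curve in up to 3 points.
Next, observable constraints: it meets the y-axis at y = 1 (among the integer gridlines).
Finally, the integer polynomial consistent with all of this is the stated p.

2*x^3 + x^2*y + 2*y^2 - 3*y + 1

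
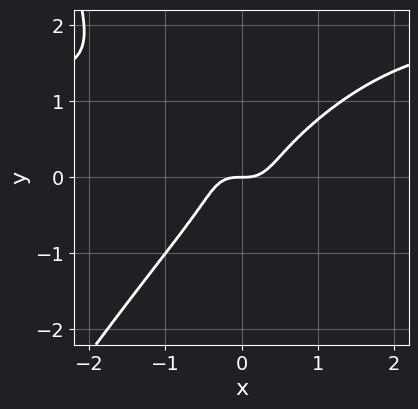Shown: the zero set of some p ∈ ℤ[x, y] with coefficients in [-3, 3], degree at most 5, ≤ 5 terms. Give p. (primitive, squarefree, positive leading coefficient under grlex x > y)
2*x^3*y - x^2*y^2 - 3*x^3 + 3*y^3 + y

The degree is 4 — no degree-3 curve has this shape.
From the visible intercepts: one x-axis crossing is at x = 0; one y-axis crossing is at y = 0.
Matching integer coefficients to the picture gives p.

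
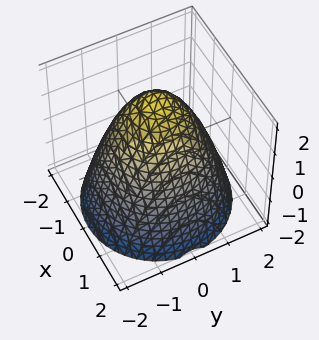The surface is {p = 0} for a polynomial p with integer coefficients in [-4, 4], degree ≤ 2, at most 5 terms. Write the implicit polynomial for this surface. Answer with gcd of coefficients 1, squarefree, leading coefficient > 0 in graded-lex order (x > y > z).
x^2 + y^2 + z - 2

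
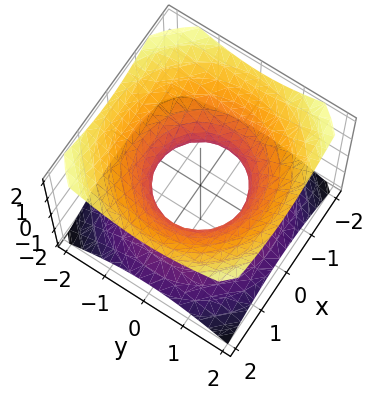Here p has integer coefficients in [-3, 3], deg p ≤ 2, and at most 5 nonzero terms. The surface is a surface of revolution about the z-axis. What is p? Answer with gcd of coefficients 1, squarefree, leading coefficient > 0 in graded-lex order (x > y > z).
First, degree: no degree-1 surface has this shape, so deg p = 2.
Next, symmetries: rotational symmetry about the z-axis ⇒ p depends on x, y only through x² + y².
Then, against the integer gridlines: the y-axis gridline crossings are at y ∈ {-1, 1}; among the integer gridlines, it crosses the x-axis at x ∈ {-1, 1}; no z-intercept at any integer in the box; a circular section at z = -1 has radius between 1 and 2.
Finally, putting this together gives p.

2*x^2 + 2*y^2 - 3*z^2 - 2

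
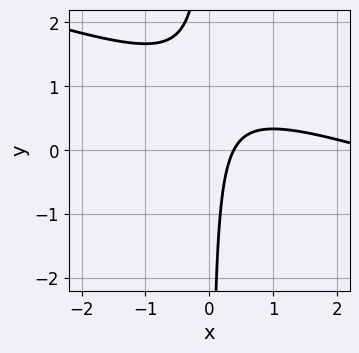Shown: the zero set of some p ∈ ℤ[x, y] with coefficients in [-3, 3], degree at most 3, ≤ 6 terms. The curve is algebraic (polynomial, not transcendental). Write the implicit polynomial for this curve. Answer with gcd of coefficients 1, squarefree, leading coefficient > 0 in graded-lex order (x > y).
x^2 + 3*x*y - 3*x + 1

The degree is 2 — the shape is more complex than any degree-1 curve.
Reading off the gridlines: the curve avoids every integer y-axis point in the box.
Together with the visible shape, these determine p as stated.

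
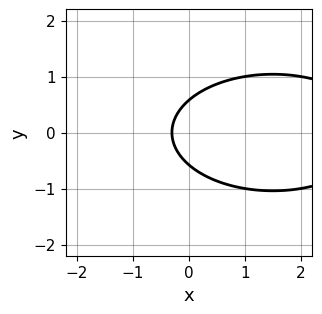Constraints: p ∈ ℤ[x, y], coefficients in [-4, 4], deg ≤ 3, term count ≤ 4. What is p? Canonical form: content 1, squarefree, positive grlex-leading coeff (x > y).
x^2 + 3*y^2 - 3*x - 1

Degree: no degree-1 curve has this shape, so deg p = 2.
Symmetries: the y ↦ −y reflection is a symmetry, so y appears only in even powers.
Solving for integer coefficients yields p as stated.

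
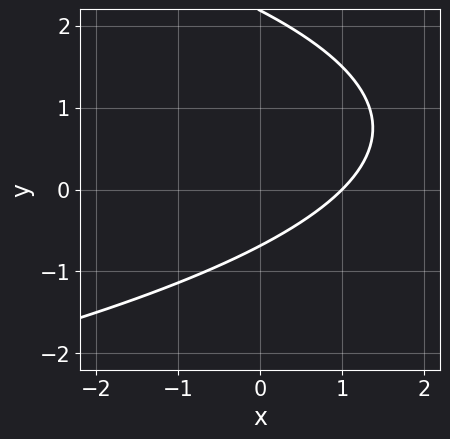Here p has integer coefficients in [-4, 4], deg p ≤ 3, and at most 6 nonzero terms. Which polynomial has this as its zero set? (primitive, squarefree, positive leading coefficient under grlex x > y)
1. The degree is 2 — a generic line meets the curve in up to 2 points.
2. Reading off the gridlines: it meets the x-axis at x = 1 (among the integer gridlines).
3. These observations pin down the coefficients.

2*y^2 + 3*x - 3*y - 3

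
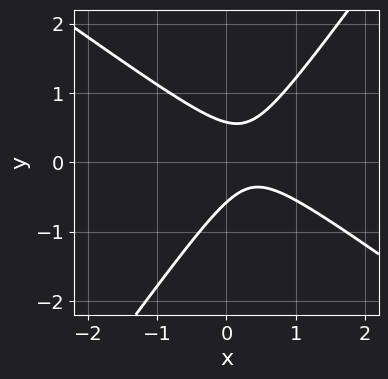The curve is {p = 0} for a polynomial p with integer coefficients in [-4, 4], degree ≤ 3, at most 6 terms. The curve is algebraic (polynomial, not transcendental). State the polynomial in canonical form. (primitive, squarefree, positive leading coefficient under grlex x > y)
3*x^2 + 2*x*y - 3*y^2 - 2*x + 1

deg p = 2.
Reading off the gridlines: the curve avoids every integer x-axis point in the box.
Matching integer coefficients to the picture gives p.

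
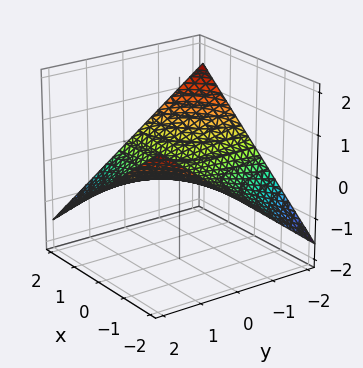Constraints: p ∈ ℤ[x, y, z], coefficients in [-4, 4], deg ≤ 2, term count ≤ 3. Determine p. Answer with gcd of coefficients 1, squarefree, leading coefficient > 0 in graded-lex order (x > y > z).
x*y + 3*z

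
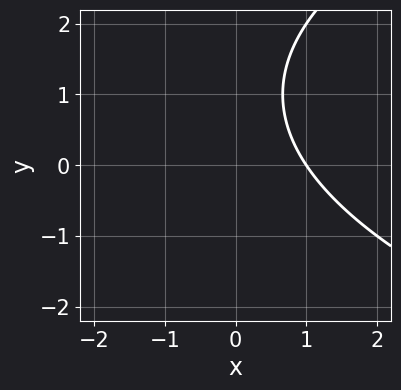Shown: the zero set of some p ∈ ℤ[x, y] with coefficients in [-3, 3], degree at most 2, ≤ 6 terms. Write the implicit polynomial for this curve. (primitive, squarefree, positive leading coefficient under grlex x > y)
y^2 - 3*x - 2*y + 3

First, deg p = 2. A generic line meets the curve in up to 2 points.
Then, observable constraints: the curve avoids every integer y-axis point in the box; one x-axis crossing is at x = 1.
Finally, together with the visible shape, these determine p as stated.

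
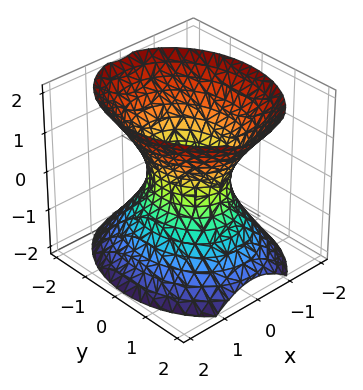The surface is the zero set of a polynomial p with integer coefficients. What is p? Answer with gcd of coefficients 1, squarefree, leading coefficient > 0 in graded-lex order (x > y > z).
First, degree: one connected sheet with a waist; a quadric, so deg p = 2.
Then, symmetries: it's symmetric under y → −y, forcing even powers of y; it's symmetric under z → −z, forcing even powers of z; it's symmetric under x → −x, forcing even powers of x.
Next, checking where it meets the axes: no z-intercept at any integer in the box; among the integer gridlines, it crosses the y-axis at y ∈ {-1, 1}.
Finally, assembling these constraints gives the stated polynomial.

3*x^2 + 2*y^2 - 2*z^2 - 2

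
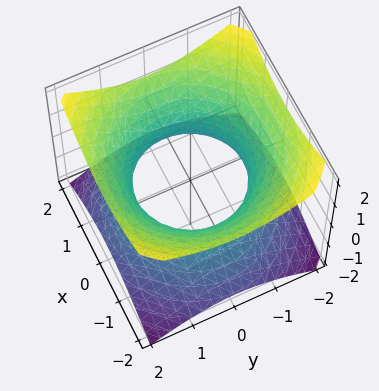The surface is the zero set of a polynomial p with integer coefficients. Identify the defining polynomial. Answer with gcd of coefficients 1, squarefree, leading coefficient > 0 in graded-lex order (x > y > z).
2*x^2 + 2*y^2 - 3*z^2 - 3

First, the degree is 2 — a generic line meets the surface in up to 2 points.
Next, symmetries: every cross-section ⟂ z is a circle, so x, y appear only via x² + y².
Next, observable constraints: no z-intercept at any integer in the box; a circular section at z = 1 has radius between 1 and 2.
Finally, solving for integer coefficients yields p as stated.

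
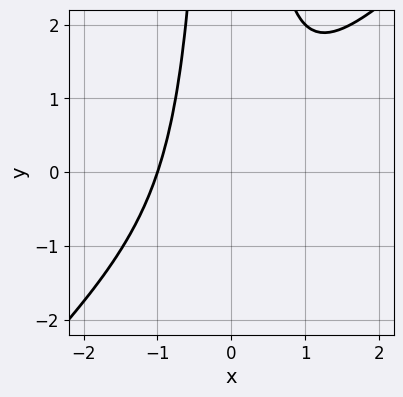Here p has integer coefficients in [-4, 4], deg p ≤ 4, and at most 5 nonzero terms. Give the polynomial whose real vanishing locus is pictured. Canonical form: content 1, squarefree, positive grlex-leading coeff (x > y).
x^3 - x^2*y + 1

(a) deg p = 3. A generic line meets the curve in up to 3 points.
(b) From the visible intercepts: it crosses the x-axis at the gridline x = -1; the curve avoids every integer y-axis point in the box.
(c) These observations pin down the coefficients.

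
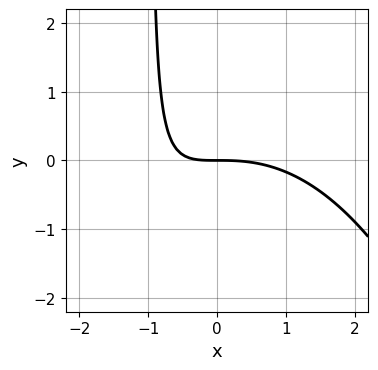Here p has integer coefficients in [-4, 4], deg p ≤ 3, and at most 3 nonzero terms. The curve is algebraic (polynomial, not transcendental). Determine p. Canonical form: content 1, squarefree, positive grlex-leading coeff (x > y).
Degree: the shape is more complex than any degree-2 curve, so deg p = 3.
From the axis intercepts and sections: it meets the x-axis at x = 0 (among the integer gridlines); it meets the y-axis at y = 0 (among the integer gridlines).
Fitting integer coefficients to these (and the overall shape) gives p.

x^3 + 3*x*y + 3*y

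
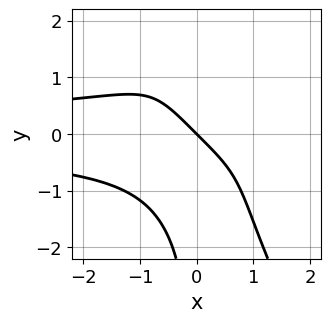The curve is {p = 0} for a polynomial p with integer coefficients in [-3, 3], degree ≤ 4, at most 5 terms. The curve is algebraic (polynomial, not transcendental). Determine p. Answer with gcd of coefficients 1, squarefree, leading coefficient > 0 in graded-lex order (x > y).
2*x^2*y^2 + x*y^3 + 2*x + 2*y

(a) The degree is 4 — no degree-3 curve has this shape.
(b) Reading off the gridlines: it crosses the y-axis at the gridline y = 0; it meets the x-axis at x = 0 (among the integer gridlines).
(c) Matching integer coefficients to the picture gives p.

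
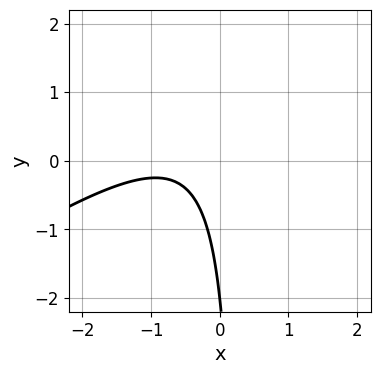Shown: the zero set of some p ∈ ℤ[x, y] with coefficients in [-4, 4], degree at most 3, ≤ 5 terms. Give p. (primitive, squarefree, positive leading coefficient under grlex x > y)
First, degree: the shape is more complex than any degree-1 curve, so deg p = 2.
Next, from the visible intercepts: one y-axis crossing is at y = -2; the curve avoids every integer x-axis point in the box.
Finally, matching integer coefficients to the picture gives p.

2*x^2 - 3*x*y + 3*x + y + 2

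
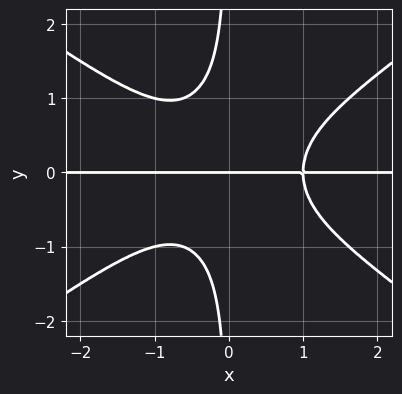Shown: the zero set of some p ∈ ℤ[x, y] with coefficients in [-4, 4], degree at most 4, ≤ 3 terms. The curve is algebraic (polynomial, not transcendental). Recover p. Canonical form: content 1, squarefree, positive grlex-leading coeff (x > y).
x^3*y - 2*x*y^3 - y

Degree: no degree-3 curve has this shape, so deg p = 4.
Against the integer gridlines: one y-axis crossing is at y = 0; the visible x-axis segment lies entirely on the curve.
Fitting integer coefficients to these (and the overall shape) gives p.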